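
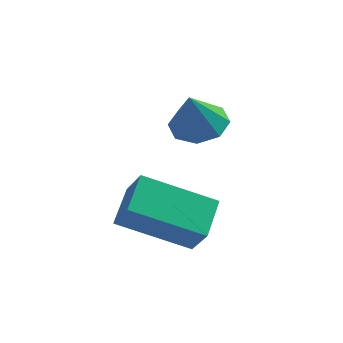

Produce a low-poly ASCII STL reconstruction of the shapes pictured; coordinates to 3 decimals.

solid 
facet normal -0.432 0.428 -0.794
outer loop
vertex -3.977 0.777 -2.83
vertex -2.304 1.042 -3.598
vertex -4.047 -0.196 -3.316
endloop
endfacet
facet normal -0.899 -0.142 0.414
outer loop
vertex -3.636 -0.602 -2.562
vertex -3.977 0.777 -2.83
vertex -4.047 -0.196 -3.316
endloop
endfacet
facet normal -0.433 0.428 -0.793
outer loop
vertex -4.047 -0.196 -3.316
vertex -2.304 1.042 -3.598
vertex -2.374 0.069 -4.085
endloop
endfacet
facet normal -0.064 -0.893 -0.446
outer loop
vertex -2.374 0.069 -4.085
vertex -3.636 -0.602 -2.562
vertex -4.047 -0.196 -3.316
endloop
endfacet
facet normal 0.063 0.893 0.446
outer loop
vertex -3.977 0.777 -2.83
vertex -1.893 0.636 -2.844
vertex -2.304 1.042 -3.598
endloop
endfacet
facet normal -0.899 -0.142 0.413
outer loop
vertex -3.566 0.371 -2.075
vertex -3.977 0.777 -2.83
vertex -3.636 -0.602 -2.562
endloop
endfacet
facet normal 0.063 0.893 0.446
outer loop
vertex -3.566 0.371 -2.075
vertex -1.893 0.636 -2.844
vertex -3.977 0.777 -2.83
endloop
endfacet
facet normal 0.899 0.142 -0.414
outer loop
vertex -2.304 1.042 -3.598
vertex -1.893 0.636 -2.844
vertex -2.374 0.069 -4.085
endloop
endfacet
facet normal -0.063 -0.893 -0.446
outer loop
vertex -1.963 -0.337 -3.33
vertex -3.636 -0.602 -2.562
vertex -2.374 0.069 -4.085
endloop
endfacet
facet normal 0.899 0.142 -0.413
outer loop
vertex -2.374 0.069 -4.085
vertex -1.893 0.636 -2.844
vertex -1.963 -0.337 -3.33
endloop
endfacet
facet normal 0.432 -0.428 0.794
outer loop
vertex -1.963 -0.337 -3.33
vertex -3.566 0.371 -2.075
vertex -3.636 -0.602 -2.562
endloop
endfacet
facet normal 0.433 -0.428 0.794
outer loop
vertex -1.893 0.636 -2.844
vertex -3.566 0.371 -2.075
vertex -1.963 -0.337 -3.33
endloop
endfacet
facet normal 0.112 0.400 -0.909
outer loop
vertex -2.142 1.948 -1.608
vertex -2.695 2.377 -1.487
vertex -1.994 2.42 -1.382
endloop
endfacet
facet normal 0.782 -0.451 0.430
outer loop
vertex -2.142 1.948 -1.608
vertex -1.994 2.42 -1.382
vertex -2.825 1.903 -0.413
endloop
endfacet
facet normal 0.112 0.402 -0.909
outer loop
vertex -1.994 2.42 -1.382
vertex -2.695 2.377 -1.487
vertex -2.256 2.866 -1.217
endloop
endfacet
facet normal 0.706 0.159 0.690
outer loop
vertex -1.994 2.42 -1.382
vertex -2.256 2.866 -1.217
vertex -2.825 1.903 -0.413
endloop
endfacet
facet normal 0.111 0.402 -0.909
outer loop
vertex -2.256 2.866 -1.217
vertex -2.695 2.377 -1.487
vertex -2.776 3.026 -1.21
endloop
endfacet
facet normal 0.184 0.563 0.805
outer loop
vertex -2.256 2.866 -1.217
vertex -2.776 3.026 -1.21
vertex -2.825 1.903 -0.413
endloop
endfacet
facet normal 0.110 0.402 -0.909
outer loop
vertex -2.776 3.026 -1.21
vertex -2.695 2.377 -1.487
vertex -3.248 2.805 -1.365
endloop
endfacet
facet normal -0.477 0.522 0.707
outer loop
vertex -2.776 3.026 -1.21
vertex -3.248 2.805 -1.365
vertex -2.825 1.903 -0.413
endloop
endfacet
facet normal 0.110 0.401 -0.909
outer loop
vertex -3.248 2.805 -1.365
vertex -2.695 2.377 -1.487
vertex -3.396 2.333 -1.591
endloop
endfacet
facet normal -0.889 0.062 0.453
outer loop
vertex -3.248 2.805 -1.365
vertex -3.396 2.333 -1.591
vertex -2.825 1.903 -0.413
endloop
endfacet
facet normal 0.110 0.401 -0.909
outer loop
vertex -3.396 2.333 -1.591
vertex -2.695 2.377 -1.487
vertex -3.133 1.887 -1.756
endloop
endfacet
facet normal -0.812 -0.550 0.193
outer loop
vertex -3.396 2.333 -1.591
vertex -3.133 1.887 -1.756
vertex -2.825 1.903 -0.413
endloop
endfacet
facet normal 0.110 0.401 -0.910
outer loop
vertex -3.133 1.887 -1.756
vertex -2.695 2.377 -1.487
vertex -2.613 1.728 -1.763
endloop
endfacet
facet normal -0.291 -0.954 0.078
outer loop
vertex -3.133 1.887 -1.756
vertex -2.613 1.728 -1.763
vertex -2.825 1.903 -0.413
endloop
endfacet
facet normal 0.112 0.401 -0.909
outer loop
vertex -2.613 1.728 -1.763
vertex -2.695 2.377 -1.487
vertex -2.142 1.948 -1.608
endloop
endfacet
facet normal 0.368 -0.913 0.176
outer loop
vertex -2.613 1.728 -1.763
vertex -2.142 1.948 -1.608
vertex -2.825 1.903 -0.413
endloop
endfacet

endsolid


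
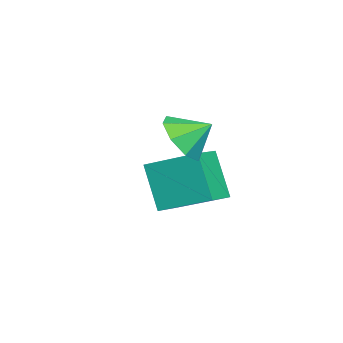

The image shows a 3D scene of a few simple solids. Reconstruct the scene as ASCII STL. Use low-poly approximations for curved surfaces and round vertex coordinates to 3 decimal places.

solid 
facet normal -0.934 0.243 -0.262
outer loop
vertex 0.002 -2.737 -3.111
vertex 0.247 -0.816 -2.2
vertex 0.666 -2.016 -4.808
endloop
endfacet
facet normal -0.115 -0.897 -0.426
outer loop
vertex 1.693 -2.284 -4.52
vertex 0.002 -2.737 -3.111
vertex 0.666 -2.016 -4.808
endloop
endfacet
facet normal -0.934 0.243 -0.262
outer loop
vertex 0.666 -2.016 -4.808
vertex 0.247 -0.816 -2.2
vertex 0.911 -0.095 -3.897
endloop
endfacet
facet normal 0.339 0.368 -0.866
outer loop
vertex 0.911 -0.095 -3.897
vertex 1.693 -2.284 -4.52
vertex 0.666 -2.016 -4.808
endloop
endfacet
facet normal -0.339 -0.368 0.866
outer loop
vertex 0.002 -2.737 -3.111
vertex 1.274 -1.084 -1.912
vertex 0.247 -0.816 -2.2
endloop
endfacet
facet normal -0.115 -0.897 -0.426
outer loop
vertex 1.029 -3.005 -2.823
vertex 0.002 -2.737 -3.111
vertex 1.693 -2.284 -4.52
endloop
endfacet
facet normal -0.339 -0.368 0.866
outer loop
vertex 1.029 -3.005 -2.823
vertex 1.274 -1.084 -1.912
vertex 0.002 -2.737 -3.111
endloop
endfacet
facet normal 0.115 0.897 0.426
outer loop
vertex 0.247 -0.816 -2.2
vertex 1.274 -1.084 -1.912
vertex 0.911 -0.095 -3.897
endloop
endfacet
facet normal 0.339 0.368 -0.866
outer loop
vertex 1.938 -0.363 -3.609
vertex 1.693 -2.284 -4.52
vertex 0.911 -0.095 -3.897
endloop
endfacet
facet normal 0.115 0.897 0.426
outer loop
vertex 0.911 -0.095 -3.897
vertex 1.274 -1.084 -1.912
vertex 1.938 -0.363 -3.609
endloop
endfacet
facet normal 0.934 -0.243 0.262
outer loop
vertex 1.938 -0.363 -3.609
vertex 1.029 -3.005 -2.823
vertex 1.693 -2.284 -4.52
endloop
endfacet
facet normal 0.934 -0.243 0.262
outer loop
vertex 1.274 -1.084 -1.912
vertex 1.029 -3.005 -2.823
vertex 1.938 -0.363 -3.609
endloop
endfacet
facet normal 0.173 -0.793 -0.584
outer loop
vertex 3.959 -1.309 0.462
vertex 3.496 -0.845 -0.306
vertex 4.446 -0.888 0.034
endloop
endfacet
facet normal 0.471 0.299 0.830
outer loop
vertex 3.959 -1.309 0.462
vertex 4.446 -0.888 0.034
vertex 3.304 0.045 0.346
endloop
endfacet
facet normal 0.172 -0.795 -0.582
outer loop
vertex 4.446 -0.888 0.034
vertex 3.496 -0.845 -0.306
vertex 4.377 -0.443 -0.594
endloop
endfacet
facet normal 0.644 0.656 0.394
outer loop
vertex 4.446 -0.888 0.034
vertex 4.377 -0.443 -0.594
vertex 3.304 0.045 0.346
endloop
endfacet
facet normal 0.171 -0.794 -0.583
outer loop
vertex 4.377 -0.443 -0.594
vertex 3.496 -0.845 -0.306
vertex 3.792 -0.232 -1.053
endloop
endfacet
facet normal 0.375 0.926 -0.052
outer loop
vertex 4.377 -0.443 -0.594
vertex 3.792 -0.232 -1.053
vertex 3.304 0.045 0.346
endloop
endfacet
facet normal 0.173 -0.794 -0.583
outer loop
vertex 3.792 -0.232 -1.053
vertex 3.496 -0.845 -0.306
vertex 3.034 -0.381 -1.075
endloop
endfacet
facet normal -0.180 0.951 -0.251
outer loop
vertex 3.792 -0.232 -1.053
vertex 3.034 -0.381 -1.075
vertex 3.304 0.045 0.346
endloop
endfacet
facet normal 0.173 -0.794 -0.583
outer loop
vertex 3.034 -0.381 -1.075
vertex 3.496 -0.845 -0.306
vertex 2.547 -0.801 -0.647
endloop
endfacet
facet normal -0.692 0.717 -0.084
outer loop
vertex 3.034 -0.381 -1.075
vertex 2.547 -0.801 -0.647
vertex 3.304 0.045 0.346
endloop
endfacet
facet normal 0.173 -0.794 -0.583
outer loop
vertex 2.547 -0.801 -0.647
vertex 3.496 -0.845 -0.306
vertex 2.616 -1.247 -0.019
endloop
endfacet
facet normal -0.864 0.361 0.351
outer loop
vertex 2.547 -0.801 -0.647
vertex 2.616 -1.247 -0.019
vertex 3.304 0.045 0.346
endloop
endfacet
facet normal 0.173 -0.794 -0.583
outer loop
vertex 2.616 -1.247 -0.019
vertex 3.496 -0.845 -0.306
vertex 3.201 -1.457 0.44
endloop
endfacet
facet normal -0.594 0.091 0.799
outer loop
vertex 2.616 -1.247 -0.019
vertex 3.201 -1.457 0.44
vertex 3.304 0.045 0.346
endloop
endfacet
facet normal 0.172 -0.794 -0.583
outer loop
vertex 3.201 -1.457 0.44
vertex 3.496 -0.845 -0.306
vertex 3.959 -1.309 0.462
endloop
endfacet
facet normal -0.042 0.065 0.997
outer loop
vertex 3.201 -1.457 0.44
vertex 3.959 -1.309 0.462
vertex 3.304 0.045 0.346
endloop
endfacet

endsolid


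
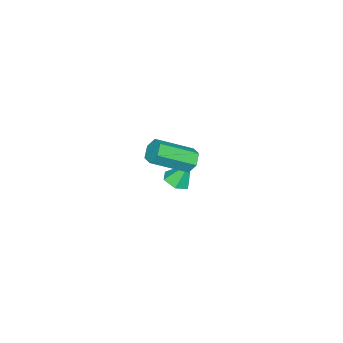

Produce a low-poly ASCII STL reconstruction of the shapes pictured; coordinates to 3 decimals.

solid 
facet normal -0.598 0.632 -0.493
outer loop
vertex 3.191 4.276 2.25
vertex 2.79 3.776 2.095
vertex 2.692 4.117 2.651
endloop
endfacet
facet normal 0.266 0.736 0.623
outer loop
vertex 3.191 4.276 2.25
vertex 2.692 4.117 2.651
vertex 4.392 3.004 3.24
endloop
endfacet
facet normal 0.267 0.737 0.621
outer loop
vertex 4.392 3.004 3.24
vertex 2.692 4.117 2.651
vertex 3.893 2.846 3.642
endloop
endfacet
facet normal 0.597 -0.633 0.493
outer loop
vertex 4.392 3.004 3.24
vertex 3.893 2.846 3.642
vertex 3.99 2.504 3.085
endloop
endfacet
facet normal -0.597 0.633 -0.493
outer loop
vertex 2.692 4.117 2.651
vertex 2.79 3.776 2.095
vertex 2.29 3.617 2.496
endloop
endfacet
facet normal -0.522 0.160 0.838
outer loop
vertex 2.692 4.117 2.651
vertex 2.29 3.617 2.496
vertex 3.893 2.846 3.642
endloop
endfacet
facet normal -0.522 0.160 0.838
outer loop
vertex 3.893 2.846 3.642
vertex 2.29 3.617 2.496
vertex 3.491 2.345 3.487
endloop
endfacet
facet normal 0.598 -0.632 0.492
outer loop
vertex 3.893 2.846 3.642
vertex 3.491 2.345 3.487
vertex 3.99 2.504 3.085
endloop
endfacet
facet normal -0.597 0.633 -0.493
outer loop
vertex 2.29 3.617 2.496
vertex 2.79 3.776 2.095
vertex 2.388 3.276 1.94
endloop
endfacet
facet normal -0.788 -0.577 0.215
outer loop
vertex 2.29 3.617 2.496
vertex 2.388 3.276 1.94
vertex 3.491 2.345 3.487
endloop
endfacet
facet normal -0.788 -0.577 0.215
outer loop
vertex 3.491 2.345 3.487
vertex 2.388 3.276 1.94
vertex 3.589 2.004 2.93
endloop
endfacet
facet normal 0.598 -0.632 0.492
outer loop
vertex 3.491 2.345 3.487
vertex 3.589 2.004 2.93
vertex 3.99 2.504 3.085
endloop
endfacet
facet normal -0.597 0.633 -0.493
outer loop
vertex 2.388 3.276 1.94
vertex 2.79 3.776 2.095
vertex 2.887 3.434 1.538
endloop
endfacet
facet normal -0.268 -0.736 -0.621
outer loop
vertex 2.388 3.276 1.94
vertex 2.887 3.434 1.538
vertex 3.589 2.004 2.93
endloop
endfacet
facet normal -0.266 -0.736 -0.622
outer loop
vertex 3.589 2.004 2.93
vertex 2.887 3.434 1.538
vertex 4.088 2.163 2.529
endloop
endfacet
facet normal 0.598 -0.632 0.493
outer loop
vertex 3.589 2.004 2.93
vertex 4.088 2.163 2.529
vertex 3.99 2.504 3.085
endloop
endfacet
facet normal -0.598 0.632 -0.492
outer loop
vertex 2.887 3.434 1.538
vertex 2.79 3.776 2.095
vertex 3.289 3.935 1.693
endloop
endfacet
facet normal 0.522 -0.160 -0.838
outer loop
vertex 2.887 3.434 1.538
vertex 3.289 3.935 1.693
vertex 4.088 2.163 2.529
endloop
endfacet
facet normal 0.522 -0.160 -0.838
outer loop
vertex 4.088 2.163 2.529
vertex 3.289 3.935 1.693
vertex 4.49 2.663 2.684
endloop
endfacet
facet normal 0.597 -0.633 0.493
outer loop
vertex 4.088 2.163 2.529
vertex 4.49 2.663 2.684
vertex 3.99 2.504 3.085
endloop
endfacet
facet normal -0.598 0.632 -0.492
outer loop
vertex 3.289 3.935 1.693
vertex 2.79 3.776 2.095
vertex 3.191 4.276 2.25
endloop
endfacet
facet normal 0.788 0.577 -0.215
outer loop
vertex 3.289 3.935 1.693
vertex 3.191 4.276 2.25
vertex 4.49 2.663 2.684
endloop
endfacet
facet normal 0.788 0.577 -0.215
outer loop
vertex 4.49 2.663 2.684
vertex 3.191 4.276 2.25
vertex 4.392 3.004 3.24
endloop
endfacet
facet normal 0.597 -0.633 0.493
outer loop
vertex 4.49 2.663 2.684
vertex 4.392 3.004 3.24
vertex 3.99 2.504 3.085
endloop
endfacet
facet normal 0.244 -0.388 -0.889
outer loop
vertex -0.836 0.236 -3.403
vertex -1.406 0.606 -3.721
vertex -0.73 0.927 -3.676
endloop
endfacet
facet normal 0.785 0.120 0.607
outer loop
vertex -0.836 0.236 -3.403
vertex -0.73 0.927 -3.676
vertex -1.774 1.194 -2.379
endloop
endfacet
facet normal 0.244 -0.389 -0.888
outer loop
vertex -0.73 0.927 -3.676
vertex -1.406 0.606 -3.721
vertex -1.3 1.296 -3.994
endloop
endfacet
facet normal 0.457 0.869 0.189
outer loop
vertex -0.73 0.927 -3.676
vertex -1.3 1.296 -3.994
vertex -1.774 1.194 -2.379
endloop
endfacet
facet normal 0.244 -0.389 -0.888
outer loop
vertex -1.3 1.296 -3.994
vertex -1.406 0.606 -3.721
vertex -1.976 0.975 -4.039
endloop
endfacet
facet normal -0.424 0.903 -0.067
outer loop
vertex -1.3 1.296 -3.994
vertex -1.976 0.975 -4.039
vertex -1.774 1.194 -2.379
endloop
endfacet
facet normal 0.243 -0.390 -0.888
outer loop
vertex -1.976 0.975 -4.039
vertex -1.406 0.606 -3.721
vertex -2.083 0.285 -3.765
endloop
endfacet
facet normal -0.977 0.189 0.094
outer loop
vertex -1.976 0.975 -4.039
vertex -2.083 0.285 -3.765
vertex -1.774 1.194 -2.379
endloop
endfacet
facet normal 0.243 -0.390 -0.888
outer loop
vertex -2.083 0.285 -3.765
vertex -1.406 0.606 -3.721
vertex -1.513 -0.084 -3.447
endloop
endfacet
facet normal -0.650 -0.561 0.513
outer loop
vertex -2.083 0.285 -3.765
vertex -1.513 -0.084 -3.447
vertex -1.774 1.194 -2.379
endloop
endfacet
facet normal 0.242 -0.390 -0.888
outer loop
vertex -1.513 -0.084 -3.447
vertex -1.406 0.606 -3.721
vertex -0.836 0.236 -3.403
endloop
endfacet
facet normal 0.232 -0.596 0.769
outer loop
vertex -1.513 -0.084 -3.447
vertex -0.836 0.236 -3.403
vertex -1.774 1.194 -2.379
endloop
endfacet

endsolid


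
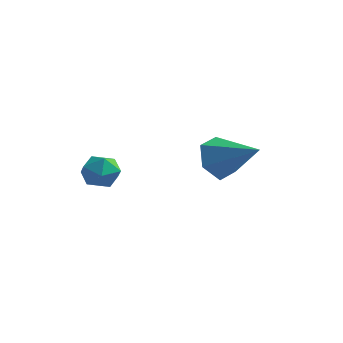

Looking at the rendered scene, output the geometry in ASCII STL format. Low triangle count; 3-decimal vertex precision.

solid 
facet normal -0.913 0.367 0.179
outer loop
vertex 0.178 -2.31 0.522
vertex -0.118 -3.029 0.487
vertex 0.13 -2.743 1.167
endloop
endfacet
facet normal -0.411 0.771 0.487
outer loop
vertex 0.178 -2.31 0.522
vertex 0.13 -2.743 1.167
vertex 0.767 -2.317 1.03
endloop
endfacet
facet normal 0.032 0.999 -0.024
outer loop
vertex 0.178 -2.31 0.522
vertex 0.767 -2.317 1.03
vertex 0.912 -2.34 0.266
endloop
endfacet
facet normal -0.196 0.737 -0.647
outer loop
vertex 0.178 -2.31 0.522
vertex 0.912 -2.34 0.266
vertex 0.365 -2.78 -0.07
endloop
endfacet
facet normal -0.780 0.346 -0.521
outer loop
vertex 0.178 -2.31 0.522
vertex 0.365 -2.78 -0.07
vertex -0.118 -3.029 0.487
endloop
endfacet
facet normal -0.039 0.358 0.933
outer loop
vertex 0.767 -2.317 1.03
vertex 0.13 -2.743 1.167
vertex 0.835 -3.04 1.31
endloop
endfacet
facet normal -0.850 -0.296 0.435
outer loop
vertex 0.13 -2.743 1.167
vertex -0.118 -3.029 0.487
vertex 0.288 -3.48 0.974
endloop
endfacet
facet normal -0.635 -0.330 -0.698
outer loop
vertex -0.118 -3.029 0.487
vertex 0.365 -2.78 -0.07
vertex 0.433 -3.503 0.21
endloop
endfacet
facet normal 0.310 0.303 -0.901
outer loop
vertex 0.365 -2.78 -0.07
vertex 0.912 -2.34 0.266
vertex 1.07 -3.077 0.073
endloop
endfacet
facet normal 0.679 0.727 0.107
outer loop
vertex 0.912 -2.34 0.266
vertex 0.767 -2.317 1.03
vertex 1.318 -2.791 0.753
endloop
endfacet
facet normal 0.196 -0.737 0.647
outer loop
vertex 1.022 -3.51 0.718
vertex 0.835 -3.04 1.31
vertex 0.288 -3.48 0.974
endloop
endfacet
facet normal -0.032 -0.999 0.024
outer loop
vertex 1.022 -3.51 0.718
vertex 0.288 -3.48 0.974
vertex 0.433 -3.503 0.21
endloop
endfacet
facet normal 0.411 -0.771 -0.487
outer loop
vertex 1.022 -3.51 0.718
vertex 0.433 -3.503 0.21
vertex 1.07 -3.077 0.073
endloop
endfacet
facet normal 0.913 -0.367 -0.179
outer loop
vertex 1.022 -3.51 0.718
vertex 1.07 -3.077 0.073
vertex 1.318 -2.791 0.753
endloop
endfacet
facet normal 0.780 -0.346 0.521
outer loop
vertex 1.022 -3.51 0.718
vertex 1.318 -2.791 0.753
vertex 0.835 -3.04 1.31
endloop
endfacet
facet normal -0.310 -0.303 0.901
outer loop
vertex 0.288 -3.48 0.974
vertex 0.835 -3.04 1.31
vertex 0.13 -2.743 1.167
endloop
endfacet
facet normal -0.679 -0.727 -0.107
outer loop
vertex 0.433 -3.503 0.21
vertex 0.288 -3.48 0.974
vertex -0.118 -3.029 0.487
endloop
endfacet
facet normal 0.039 -0.358 -0.933
outer loop
vertex 1.07 -3.077 0.073
vertex 0.433 -3.503 0.21
vertex 0.365 -2.78 -0.07
endloop
endfacet
facet normal 0.850 0.296 -0.435
outer loop
vertex 1.318 -2.791 0.753
vertex 1.07 -3.077 0.073
vertex 0.912 -2.34 0.266
endloop
endfacet
facet normal 0.635 0.330 0.698
outer loop
vertex 0.835 -3.04 1.31
vertex 1.318 -2.791 0.753
vertex 0.767 -2.317 1.03
endloop
endfacet
facet normal -0.900 0.081 -0.429
outer loop
vertex 3.143 1.709 -0.472
vertex 2.745 1.177 0.262
vertex 2.798 2.162 0.338
endloop
endfacet
facet normal 0.609 0.774 -0.173
outer loop
vertex 3.143 1.709 -0.472
vertex 2.798 2.162 0.338
vertex 4.455 1.023 1.078
endloop
endfacet
facet normal -0.900 0.081 -0.429
outer loop
vertex 2.798 2.162 0.338
vertex 2.745 1.177 0.262
vertex 2.4 1.63 1.072
endloop
endfacet
facet normal 0.214 0.732 0.647
outer loop
vertex 2.798 2.162 0.338
vertex 2.4 1.63 1.072
vertex 4.455 1.023 1.078
endloop
endfacet
facet normal -0.900 0.080 -0.428
outer loop
vertex 2.4 1.63 1.072
vertex 2.745 1.177 0.262
vertex 2.348 0.644 0.996
endloop
endfacet
facet normal -0.025 -0.076 0.997
outer loop
vertex 2.4 1.63 1.072
vertex 2.348 0.644 0.996
vertex 4.455 1.023 1.078
endloop
endfacet
facet normal -0.900 0.080 -0.429
outer loop
vertex 2.348 0.644 0.996
vertex 2.745 1.177 0.262
vertex 2.693 0.191 0.187
endloop
endfacet
facet normal 0.131 -0.840 0.526
outer loop
vertex 2.348 0.644 0.996
vertex 2.693 0.191 0.187
vertex 4.455 1.023 1.078
endloop
endfacet
facet normal -0.899 0.080 -0.430
outer loop
vertex 2.693 0.191 0.187
vertex 2.745 1.177 0.262
vertex 3.091 0.723 -0.547
endloop
endfacet
facet normal 0.526 -0.798 -0.294
outer loop
vertex 2.693 0.191 0.187
vertex 3.091 0.723 -0.547
vertex 4.455 1.023 1.078
endloop
endfacet
facet normal -0.899 0.080 -0.430
outer loop
vertex 3.091 0.723 -0.547
vertex 2.745 1.177 0.262
vertex 3.143 1.709 -0.472
endloop
endfacet
facet normal 0.765 0.009 -0.644
outer loop
vertex 3.091 0.723 -0.547
vertex 3.143 1.709 -0.472
vertex 4.455 1.023 1.078
endloop
endfacet

endsolid


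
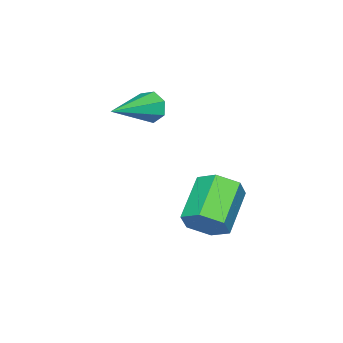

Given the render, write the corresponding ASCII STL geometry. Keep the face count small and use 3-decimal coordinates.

solid 
facet normal 0.828 0.254 -0.499
outer loop
vertex -1.898 3.849 -1.815
vertex -2.285 3.784 -2.49
vertex -2.268 4.467 -2.114
endloop
endfacet
facet normal 0.298 0.554 0.777
outer loop
vertex -1.898 3.849 -1.815
vertex -2.268 4.467 -2.114
vertex -3.289 3.421 -0.976
endloop
endfacet
facet normal 0.298 0.554 0.777
outer loop
vertex -3.289 3.421 -0.976
vertex -2.268 4.467 -2.114
vertex -3.659 4.039 -1.275
endloop
endfacet
facet normal -0.828 -0.255 0.499
outer loop
vertex -3.289 3.421 -0.976
vertex -3.659 4.039 -1.275
vertex -3.675 3.356 -1.65
endloop
endfacet
facet normal 0.828 0.255 -0.500
outer loop
vertex -2.268 4.467 -2.114
vertex -2.285 3.784 -2.49
vertex -2.655 4.402 -2.788
endloop
endfacet
facet normal -0.262 0.963 0.057
outer loop
vertex -2.268 4.467 -2.114
vertex -2.655 4.402 -2.788
vertex -3.659 4.039 -1.275
endloop
endfacet
facet normal -0.262 0.963 0.057
outer loop
vertex -3.659 4.039 -1.275
vertex -2.655 4.402 -2.788
vertex -4.046 3.974 -1.949
endloop
endfacet
facet normal -0.828 -0.255 0.500
outer loop
vertex -3.659 4.039 -1.275
vertex -4.046 3.974 -1.949
vertex -3.675 3.356 -1.65
endloop
endfacet
facet normal 0.828 0.255 -0.499
outer loop
vertex -2.655 4.402 -2.788
vertex -2.285 3.784 -2.49
vertex -2.671 3.719 -3.164
endloop
endfacet
facet normal -0.560 0.409 -0.720
outer loop
vertex -2.655 4.402 -2.788
vertex -2.671 3.719 -3.164
vertex -4.046 3.974 -1.949
endloop
endfacet
facet normal -0.560 0.409 -0.720
outer loop
vertex -4.046 3.974 -1.949
vertex -2.671 3.719 -3.164
vertex -4.062 3.291 -2.325
endloop
endfacet
facet normal -0.828 -0.255 0.499
outer loop
vertex -4.046 3.974 -1.949
vertex -4.062 3.291 -2.325
vertex -3.675 3.356 -1.65
endloop
endfacet
facet normal 0.828 0.255 -0.499
outer loop
vertex -2.671 3.719 -3.164
vertex -2.285 3.784 -2.49
vertex -2.301 3.101 -2.865
endloop
endfacet
facet normal -0.298 -0.554 -0.777
outer loop
vertex -2.671 3.719 -3.164
vertex -2.301 3.101 -2.865
vertex -4.062 3.291 -2.325
endloop
endfacet
facet normal -0.298 -0.554 -0.777
outer loop
vertex -4.062 3.291 -2.325
vertex -2.301 3.101 -2.865
vertex -3.692 2.673 -2.026
endloop
endfacet
facet normal -0.828 -0.254 0.499
outer loop
vertex -4.062 3.291 -2.325
vertex -3.692 2.673 -2.026
vertex -3.675 3.356 -1.65
endloop
endfacet
facet normal 0.828 0.255 -0.500
outer loop
vertex -2.301 3.101 -2.865
vertex -2.285 3.784 -2.49
vertex -1.914 3.166 -2.191
endloop
endfacet
facet normal 0.262 -0.963 -0.057
outer loop
vertex -2.301 3.101 -2.865
vertex -1.914 3.166 -2.191
vertex -3.692 2.673 -2.026
endloop
endfacet
facet normal 0.262 -0.963 -0.057
outer loop
vertex -3.692 2.673 -2.026
vertex -1.914 3.166 -2.191
vertex -3.305 2.738 -1.352
endloop
endfacet
facet normal -0.828 -0.255 0.500
outer loop
vertex -3.692 2.673 -2.026
vertex -3.305 2.738 -1.352
vertex -3.675 3.356 -1.65
endloop
endfacet
facet normal 0.828 0.255 -0.499
outer loop
vertex -1.914 3.166 -2.191
vertex -2.285 3.784 -2.49
vertex -1.898 3.849 -1.815
endloop
endfacet
facet normal 0.560 -0.409 0.720
outer loop
vertex -1.914 3.166 -2.191
vertex -1.898 3.849 -1.815
vertex -3.305 2.738 -1.352
endloop
endfacet
facet normal 0.560 -0.409 0.720
outer loop
vertex -3.305 2.738 -1.352
vertex -1.898 3.849 -1.815
vertex -3.289 3.421 -0.976
endloop
endfacet
facet normal -0.828 -0.255 0.499
outer loop
vertex -3.305 2.738 -1.352
vertex -3.289 3.421 -0.976
vertex -3.675 3.356 -1.65
endloop
endfacet
facet normal -0.950 0.047 -0.309
outer loop
vertex -4.292 0.35 -0.312
vertex -4.477 0.085 0.217
vertex -4.406 0.688 0.091
endloop
endfacet
facet normal 0.490 0.731 -0.475
outer loop
vertex -4.292 0.35 -0.312
vertex -4.406 0.688 0.091
vertex -2.683 -0.005 0.803
endloop
endfacet
facet normal -0.950 0.047 -0.309
outer loop
vertex -4.406 0.688 0.091
vertex -4.477 0.085 0.217
vertex -4.574 0.572 0.589
endloop
endfacet
facet normal 0.248 0.922 0.298
outer loop
vertex -4.406 0.688 0.091
vertex -4.574 0.572 0.589
vertex -2.683 -0.005 0.803
endloop
endfacet
facet normal -0.950 0.047 -0.309
outer loop
vertex -4.574 0.572 0.589
vertex -4.477 0.085 0.217
vertex -4.669 0.089 0.807
endloop
endfacet
facet normal 0.021 0.408 0.913
outer loop
vertex -4.574 0.572 0.589
vertex -4.669 0.089 0.807
vertex -2.683 -0.005 0.803
endloop
endfacet
facet normal -0.950 0.048 -0.309
outer loop
vertex -4.669 0.089 0.807
vertex -4.477 0.085 0.217
vertex -4.62 -0.397 0.581
endloop
endfacet
facet normal -0.018 -0.423 0.906
outer loop
vertex -4.669 0.089 0.807
vertex -4.62 -0.397 0.581
vertex -2.683 -0.005 0.803
endloop
endfacet
facet normal -0.950 0.048 -0.310
outer loop
vertex -4.62 -0.397 0.581
vertex -4.477 0.085 0.217
vertex -4.463 -0.52 0.081
endloop
endfacet
facet normal 0.159 -0.946 0.283
outer loop
vertex -4.62 -0.397 0.581
vertex -4.463 -0.52 0.081
vertex -2.683 -0.005 0.803
endloop
endfacet
facet normal -0.950 0.048 -0.309
outer loop
vertex -4.463 -0.52 0.081
vertex -4.477 0.085 0.217
vertex -4.317 -0.188 -0.316
endloop
endfacet
facet normal 0.419 -0.766 -0.487
outer loop
vertex -4.463 -0.52 0.081
vertex -4.317 -0.188 -0.316
vertex -2.683 -0.005 0.803
endloop
endfacet
facet normal -0.950 0.046 -0.309
outer loop
vertex -4.317 -0.188 -0.316
vertex -4.477 0.085 0.217
vertex -4.292 0.35 -0.312
endloop
endfacet
facet normal 0.566 -0.020 -0.824
outer loop
vertex -4.317 -0.188 -0.316
vertex -4.292 0.35 -0.312
vertex -2.683 -0.005 0.803
endloop
endfacet

endsolid


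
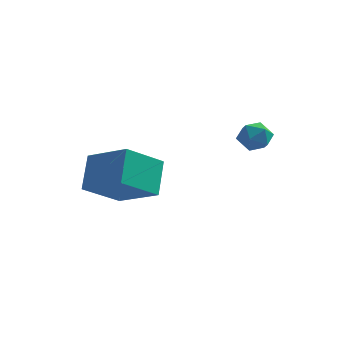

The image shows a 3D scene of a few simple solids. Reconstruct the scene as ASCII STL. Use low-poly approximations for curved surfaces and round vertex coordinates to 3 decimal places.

solid 
facet normal -0.528 -0.651 0.546
outer loop
vertex 0.16 -4.778 0.702
vertex -0.001 -3.597 1.955
vertex -1.655 -4.065 -0.204
endloop
endfacet
facet normal 0.093 -0.683 -0.725
outer loop
vertex -0.599 -2.763 -1.295
vertex 0.16 -4.778 0.702
vertex -1.655 -4.065 -0.204
endloop
endfacet
facet normal -0.528 -0.650 0.546
outer loop
vertex -1.655 -4.065 -0.204
vertex -0.001 -3.597 1.955
vertex -1.816 -2.883 1.049
endloop
endfacet
facet normal -0.844 0.332 -0.421
outer loop
vertex -1.816 -2.883 1.049
vertex -0.599 -2.763 -1.295
vertex -1.655 -4.065 -0.204
endloop
endfacet
facet normal 0.844 -0.332 0.421
outer loop
vertex 0.16 -4.778 0.702
vertex 1.055 -2.295 0.864
vertex -0.001 -3.597 1.955
endloop
endfacet
facet normal 0.093 -0.683 -0.724
outer loop
vertex 1.216 -3.477 -0.389
vertex 0.16 -4.778 0.702
vertex -0.599 -2.763 -1.295
endloop
endfacet
facet normal 0.844 -0.332 0.421
outer loop
vertex 1.216 -3.477 -0.389
vertex 1.055 -2.295 0.864
vertex 0.16 -4.778 0.702
endloop
endfacet
facet normal -0.093 0.683 0.725
outer loop
vertex -0.001 -3.597 1.955
vertex 1.055 -2.295 0.864
vertex -1.816 -2.883 1.049
endloop
endfacet
facet normal -0.844 0.332 -0.421
outer loop
vertex -0.76 -1.582 -0.042
vertex -0.599 -2.763 -1.295
vertex -1.816 -2.883 1.049
endloop
endfacet
facet normal -0.093 0.683 0.724
outer loop
vertex -1.816 -2.883 1.049
vertex 1.055 -2.295 0.864
vertex -0.76 -1.582 -0.042
endloop
endfacet
facet normal 0.528 0.651 -0.545
outer loop
vertex -0.76 -1.582 -0.042
vertex 1.216 -3.477 -0.389
vertex -0.599 -2.763 -1.295
endloop
endfacet
facet normal 0.528 0.651 -0.546
outer loop
vertex 1.055 -2.295 0.864
vertex 1.216 -3.477 -0.389
vertex -0.76 -1.582 -0.042
endloop
endfacet
facet normal -0.464 0.365 0.807
outer loop
vertex 3.372 0.71 1.718
vertex 3.653 0.102 2.154
vertex 4.075 0.778 2.091
endloop
endfacet
facet normal -0.278 0.890 0.361
outer loop
vertex 3.372 0.71 1.718
vertex 4.075 0.778 2.091
vertex 3.99 1.054 1.346
endloop
endfacet
facet normal -0.587 0.764 -0.269
outer loop
vertex 3.372 0.71 1.718
vertex 3.99 1.054 1.346
vertex 3.515 0.549 0.948
endloop
endfacet
facet normal -0.964 0.160 -0.213
outer loop
vertex 3.372 0.71 1.718
vertex 3.515 0.549 0.948
vertex 3.307 -0.039 1.448
endloop
endfacet
facet normal -0.888 -0.086 0.452
outer loop
vertex 3.372 0.71 1.718
vertex 3.307 -0.039 1.448
vertex 3.653 0.102 2.154
endloop
endfacet
facet normal 0.429 0.862 0.270
outer loop
vertex 3.99 1.054 1.346
vertex 4.075 0.778 2.091
vertex 4.653 0.659 1.552
endloop
endfacet
facet normal 0.128 0.012 0.992
outer loop
vertex 4.075 0.778 2.091
vertex 3.653 0.102 2.154
vertex 4.445 0.071 2.052
endloop
endfacet
facet normal -0.557 -0.718 0.417
outer loop
vertex 3.653 0.102 2.154
vertex 3.307 -0.039 1.448
vertex 3.97 -0.434 1.654
endloop
endfacet
facet normal -0.681 -0.320 -0.659
outer loop
vertex 3.307 -0.039 1.448
vertex 3.515 0.549 0.948
vertex 3.885 -0.158 0.909
endloop
endfacet
facet normal -0.071 0.658 -0.750
outer loop
vertex 3.515 0.549 0.948
vertex 3.99 1.054 1.346
vertex 4.307 0.518 0.846
endloop
endfacet
facet normal 0.964 -0.160 0.213
outer loop
vertex 4.588 -0.09 1.282
vertex 4.653 0.659 1.552
vertex 4.445 0.071 2.052
endloop
endfacet
facet normal 0.587 -0.764 0.269
outer loop
vertex 4.588 -0.09 1.282
vertex 4.445 0.071 2.052
vertex 3.97 -0.434 1.654
endloop
endfacet
facet normal 0.278 -0.890 -0.361
outer loop
vertex 4.588 -0.09 1.282
vertex 3.97 -0.434 1.654
vertex 3.885 -0.158 0.909
endloop
endfacet
facet normal 0.464 -0.365 -0.807
outer loop
vertex 4.588 -0.09 1.282
vertex 3.885 -0.158 0.909
vertex 4.307 0.518 0.846
endloop
endfacet
facet normal 0.888 0.086 -0.452
outer loop
vertex 4.588 -0.09 1.282
vertex 4.307 0.518 0.846
vertex 4.653 0.659 1.552
endloop
endfacet
facet normal 0.681 0.320 0.659
outer loop
vertex 4.445 0.071 2.052
vertex 4.653 0.659 1.552
vertex 4.075 0.778 2.091
endloop
endfacet
facet normal 0.071 -0.658 0.750
outer loop
vertex 3.97 -0.434 1.654
vertex 4.445 0.071 2.052
vertex 3.653 0.102 2.154
endloop
endfacet
facet normal -0.429 -0.862 -0.270
outer loop
vertex 3.885 -0.158 0.909
vertex 3.97 -0.434 1.654
vertex 3.307 -0.039 1.448
endloop
endfacet
facet normal -0.128 -0.012 -0.992
outer loop
vertex 4.307 0.518 0.846
vertex 3.885 -0.158 0.909
vertex 3.515 0.549 0.948
endloop
endfacet
facet normal 0.557 0.718 -0.417
outer loop
vertex 4.653 0.659 1.552
vertex 4.307 0.518 0.846
vertex 3.99 1.054 1.346
endloop
endfacet

endsolid


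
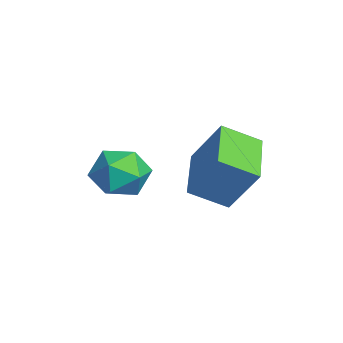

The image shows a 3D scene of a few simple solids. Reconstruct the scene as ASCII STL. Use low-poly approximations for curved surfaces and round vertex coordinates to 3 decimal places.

solid 
facet normal -0.356 0.780 0.514
outer loop
vertex -1.299 0.879 2.446
vertex -2.088 0.293 2.788
vertex -1.201 0.34 3.331
endloop
endfacet
facet normal 0.355 0.815 0.457
outer loop
vertex -1.299 0.879 2.446
vertex -1.201 0.34 3.331
vertex -0.412 0.376 2.654
endloop
endfacet
facet normal 0.521 0.820 -0.236
outer loop
vertex -1.299 0.879 2.446
vertex -0.412 0.376 2.654
vertex -0.811 0.352 1.692
endloop
endfacet
facet normal -0.088 0.789 -0.608
outer loop
vertex -1.299 0.879 2.446
vertex -0.811 0.352 1.692
vertex -1.847 0.301 1.776
endloop
endfacet
facet normal -0.629 0.764 -0.144
outer loop
vertex -1.299 0.879 2.446
vertex -1.847 0.301 1.776
vertex -2.088 0.293 2.788
endloop
endfacet
facet normal 0.629 0.221 0.745
outer loop
vertex -0.412 0.376 2.654
vertex -1.201 0.34 3.331
vertex -0.653 -0.521 3.124
endloop
endfacet
facet normal -0.521 0.166 0.837
outer loop
vertex -1.201 0.34 3.331
vertex -2.088 0.293 2.788
vertex -1.689 -0.572 3.208
endloop
endfacet
facet normal -0.964 0.139 -0.228
outer loop
vertex -2.088 0.293 2.788
vertex -1.847 0.301 1.776
vertex -2.088 -0.596 2.246
endloop
endfacet
facet normal -0.088 0.179 -0.980
outer loop
vertex -1.847 0.301 1.776
vertex -0.811 0.352 1.692
vertex -1.299 -0.56 1.569
endloop
endfacet
facet normal 0.897 0.230 -0.378
outer loop
vertex -0.811 0.352 1.692
vertex -0.412 0.376 2.654
vertex -0.412 -0.513 2.112
endloop
endfacet
facet normal 0.088 -0.789 0.608
outer loop
vertex -1.201 -1.099 2.454
vertex -0.653 -0.521 3.124
vertex -1.689 -0.572 3.208
endloop
endfacet
facet normal -0.521 -0.820 0.236
outer loop
vertex -1.201 -1.099 2.454
vertex -1.689 -0.572 3.208
vertex -2.088 -0.596 2.246
endloop
endfacet
facet normal -0.355 -0.815 -0.457
outer loop
vertex -1.201 -1.099 2.454
vertex -2.088 -0.596 2.246
vertex -1.299 -0.56 1.569
endloop
endfacet
facet normal 0.356 -0.780 -0.514
outer loop
vertex -1.201 -1.099 2.454
vertex -1.299 -0.56 1.569
vertex -0.412 -0.513 2.112
endloop
endfacet
facet normal 0.629 -0.764 0.144
outer loop
vertex -1.201 -1.099 2.454
vertex -0.412 -0.513 2.112
vertex -0.653 -0.521 3.124
endloop
endfacet
facet normal 0.088 -0.179 0.980
outer loop
vertex -1.689 -0.572 3.208
vertex -0.653 -0.521 3.124
vertex -1.201 0.34 3.331
endloop
endfacet
facet normal -0.897 -0.230 0.378
outer loop
vertex -2.088 -0.596 2.246
vertex -1.689 -0.572 3.208
vertex -2.088 0.293 2.788
endloop
endfacet
facet normal -0.629 -0.221 -0.745
outer loop
vertex -1.299 -0.56 1.569
vertex -2.088 -0.596 2.246
vertex -1.847 0.301 1.776
endloop
endfacet
facet normal 0.521 -0.166 -0.837
outer loop
vertex -0.412 -0.513 2.112
vertex -1.299 -0.56 1.569
vertex -0.811 0.352 1.692
endloop
endfacet
facet normal 0.964 -0.139 0.228
outer loop
vertex -0.653 -0.521 3.124
vertex -0.412 -0.513 2.112
vertex -0.412 0.376 2.654
endloop
endfacet
facet normal -0.946 0.220 0.237
outer loop
vertex 0.651 2.608 5.193
vertex 0.762 3.802 4.529
vertex 0.093 1.826 3.694
endloop
endfacet
facet normal -0.081 -0.871 0.484
outer loop
vertex 1.938 1.398 3.231
vertex 0.651 2.608 5.193
vertex 0.093 1.826 3.694
endloop
endfacet
facet normal -0.946 0.220 0.238
outer loop
vertex 0.093 1.826 3.694
vertex 0.762 3.802 4.529
vertex 0.204 3.02 3.031
endloop
endfacet
facet normal -0.313 -0.439 -0.842
outer loop
vertex 0.204 3.02 3.031
vertex 1.938 1.398 3.231
vertex 0.093 1.826 3.694
endloop
endfacet
facet normal 0.313 0.439 0.842
outer loop
vertex 0.651 2.608 5.193
vertex 2.607 3.374 4.066
vertex 0.762 3.802 4.529
endloop
endfacet
facet normal -0.080 -0.871 0.485
outer loop
vertex 2.496 2.18 4.729
vertex 0.651 2.608 5.193
vertex 1.938 1.398 3.231
endloop
endfacet
facet normal 0.314 0.439 0.842
outer loop
vertex 2.496 2.18 4.729
vertex 2.607 3.374 4.066
vertex 0.651 2.608 5.193
endloop
endfacet
facet normal 0.080 0.871 -0.485
outer loop
vertex 0.762 3.802 4.529
vertex 2.607 3.374 4.066
vertex 0.204 3.02 3.031
endloop
endfacet
facet normal -0.314 -0.439 -0.842
outer loop
vertex 2.049 2.592 2.567
vertex 1.938 1.398 3.231
vertex 0.204 3.02 3.031
endloop
endfacet
facet normal 0.080 0.871 -0.484
outer loop
vertex 0.204 3.02 3.031
vertex 2.607 3.374 4.066
vertex 2.049 2.592 2.567
endloop
endfacet
facet normal 0.946 -0.220 -0.238
outer loop
vertex 2.049 2.592 2.567
vertex 2.496 2.18 4.729
vertex 1.938 1.398 3.231
endloop
endfacet
facet normal 0.946 -0.220 -0.238
outer loop
vertex 2.607 3.374 4.066
vertex 2.496 2.18 4.729
vertex 2.049 2.592 2.567
endloop
endfacet

endsolid


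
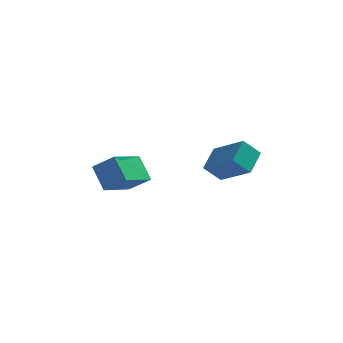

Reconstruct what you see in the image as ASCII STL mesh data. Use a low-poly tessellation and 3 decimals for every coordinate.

solid 
facet normal -0.764 0.444 -0.467
outer loop
vertex 0.219 -2.227 0.223
vertex 0.456 -0.979 1.022
vertex 0.969 -1.827 -0.624
endloop
endfacet
facet normal -0.158 -0.832 -0.532
outer loop
vertex 2.544 -2.741 0.338
vertex 0.219 -2.227 0.223
vertex 0.969 -1.827 -0.624
endloop
endfacet
facet normal -0.765 0.444 -0.467
outer loop
vertex 0.969 -1.827 -0.624
vertex 0.456 -0.979 1.022
vertex 1.206 -0.579 0.174
endloop
endfacet
facet normal 0.625 0.333 -0.706
outer loop
vertex 1.206 -0.579 0.174
vertex 2.544 -2.741 0.338
vertex 0.969 -1.827 -0.624
endloop
endfacet
facet normal -0.625 -0.333 0.706
outer loop
vertex 0.219 -2.227 0.223
vertex 2.031 -1.893 1.984
vertex 0.456 -0.979 1.022
endloop
endfacet
facet normal -0.158 -0.832 -0.532
outer loop
vertex 1.794 -3.141 1.186
vertex 0.219 -2.227 0.223
vertex 2.544 -2.741 0.338
endloop
endfacet
facet normal -0.625 -0.333 0.706
outer loop
vertex 1.794 -3.141 1.186
vertex 2.031 -1.893 1.984
vertex 0.219 -2.227 0.223
endloop
endfacet
facet normal 0.158 0.832 0.532
outer loop
vertex 0.456 -0.979 1.022
vertex 2.031 -1.893 1.984
vertex 1.206 -0.579 0.174
endloop
endfacet
facet normal 0.625 0.333 -0.706
outer loop
vertex 2.781 -1.493 1.137
vertex 2.544 -2.741 0.338
vertex 1.206 -0.579 0.174
endloop
endfacet
facet normal 0.157 0.832 0.532
outer loop
vertex 1.206 -0.579 0.174
vertex 2.031 -1.893 1.984
vertex 2.781 -1.493 1.137
endloop
endfacet
facet normal 0.765 -0.444 0.467
outer loop
vertex 2.781 -1.493 1.137
vertex 1.794 -3.141 1.186
vertex 2.544 -2.741 0.338
endloop
endfacet
facet normal 0.765 -0.444 0.467
outer loop
vertex 2.031 -1.893 1.984
vertex 1.794 -3.141 1.186
vertex 2.781 -1.493 1.137
endloop
endfacet
facet normal -0.474 0.439 0.764
outer loop
vertex -3.905 -2.7 0.772
vertex -3.164 -0.899 0.197
vertex -5.035 -2.496 -0.046
endloop
endfacet
facet normal -0.365 -0.887 0.283
outer loop
vertex -4.296 -3.181 -1.237
vertex -3.905 -2.7 0.772
vertex -5.035 -2.496 -0.046
endloop
endfacet
facet normal -0.474 0.439 0.763
outer loop
vertex -5.035 -2.496 -0.046
vertex -3.164 -0.899 0.197
vertex -4.294 -0.696 -0.621
endloop
endfacet
facet normal -0.801 0.145 -0.580
outer loop
vertex -4.294 -0.696 -0.621
vertex -4.296 -3.181 -1.237
vertex -5.035 -2.496 -0.046
endloop
endfacet
facet normal 0.801 -0.144 0.580
outer loop
vertex -3.905 -2.7 0.772
vertex -2.425 -1.584 -0.994
vertex -3.164 -0.899 0.197
endloop
endfacet
facet normal -0.364 -0.887 0.283
outer loop
vertex -3.166 -3.384 -0.419
vertex -3.905 -2.7 0.772
vertex -4.296 -3.181 -1.237
endloop
endfacet
facet normal 0.801 -0.145 0.580
outer loop
vertex -3.166 -3.384 -0.419
vertex -2.425 -1.584 -0.994
vertex -3.905 -2.7 0.772
endloop
endfacet
facet normal 0.365 0.887 -0.284
outer loop
vertex -3.164 -0.899 0.197
vertex -2.425 -1.584 -0.994
vertex -4.294 -0.696 -0.621
endloop
endfacet
facet normal -0.801 0.144 -0.580
outer loop
vertex -3.555 -1.38 -1.812
vertex -4.296 -3.181 -1.237
vertex -4.294 -0.696 -0.621
endloop
endfacet
facet normal 0.365 0.887 -0.283
outer loop
vertex -4.294 -0.696 -0.621
vertex -2.425 -1.584 -0.994
vertex -3.555 -1.38 -1.812
endloop
endfacet
facet normal 0.474 -0.439 -0.764
outer loop
vertex -3.555 -1.38 -1.812
vertex -3.166 -3.384 -0.419
vertex -4.296 -3.181 -1.237
endloop
endfacet
facet normal 0.474 -0.439 -0.764
outer loop
vertex -2.425 -1.584 -0.994
vertex -3.166 -3.384 -0.419
vertex -3.555 -1.38 -1.812
endloop
endfacet

endsolid


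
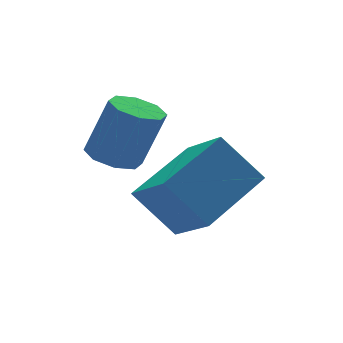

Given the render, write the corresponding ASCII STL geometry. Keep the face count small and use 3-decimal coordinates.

solid 
facet normal -0.885 -0.303 -0.352
outer loop
vertex 1.578 0.922 3.106
vertex 1.492 2.119 2.292
vertex 2.237 0.242 2.035
endloop
endfacet
facet normal 0.060 -0.826 0.561
outer loop
vertex 3.928 0.821 2.708
vertex 1.578 0.922 3.106
vertex 2.237 0.242 2.035
endloop
endfacet
facet normal -0.885 -0.303 -0.352
outer loop
vertex 2.237 0.242 2.035
vertex 1.492 2.119 2.292
vertex 2.151 1.439 1.221
endloop
endfacet
facet normal 0.461 -0.476 -0.749
outer loop
vertex 2.151 1.439 1.221
vertex 3.928 0.821 2.708
vertex 2.237 0.242 2.035
endloop
endfacet
facet normal -0.461 0.476 0.749
outer loop
vertex 1.578 0.922 3.106
vertex 3.183 2.698 2.965
vertex 1.492 2.119 2.292
endloop
endfacet
facet normal 0.060 -0.826 0.561
outer loop
vertex 3.269 1.501 3.779
vertex 1.578 0.922 3.106
vertex 3.928 0.821 2.708
endloop
endfacet
facet normal -0.461 0.476 0.749
outer loop
vertex 3.269 1.501 3.779
vertex 3.183 2.698 2.965
vertex 1.578 0.922 3.106
endloop
endfacet
facet normal -0.060 0.826 -0.561
outer loop
vertex 1.492 2.119 2.292
vertex 3.183 2.698 2.965
vertex 2.151 1.439 1.221
endloop
endfacet
facet normal 0.461 -0.476 -0.749
outer loop
vertex 3.842 2.018 1.894
vertex 3.928 0.821 2.708
vertex 2.151 1.439 1.221
endloop
endfacet
facet normal -0.060 0.826 -0.561
outer loop
vertex 2.151 1.439 1.221
vertex 3.183 2.698 2.965
vertex 3.842 2.018 1.894
endloop
endfacet
facet normal 0.885 0.303 0.352
outer loop
vertex 3.842 2.018 1.894
vertex 3.269 1.501 3.779
vertex 3.928 0.821 2.708
endloop
endfacet
facet normal 0.885 0.303 0.352
outer loop
vertex 3.183 2.698 2.965
vertex 3.269 1.501 3.779
vertex 3.842 2.018 1.894
endloop
endfacet
facet normal -0.314 0.149 -0.938
outer loop
vertex 2.042 2.63 2.816
vertex 1.492 2.893 3.042
vertex 2.079 3.122 2.882
endloop
endfacet
facet normal 0.946 -0.028 -0.323
outer loop
vertex 2.042 2.63 2.816
vertex 2.079 3.122 2.882
vertex 2.518 2.405 4.231
endloop
endfacet
facet normal 0.946 -0.026 -0.322
outer loop
vertex 2.518 2.405 4.231
vertex 2.079 3.122 2.882
vertex 2.554 2.897 4.297
endloop
endfacet
facet normal 0.316 -0.149 0.937
outer loop
vertex 2.518 2.405 4.231
vertex 2.554 2.897 4.297
vertex 1.968 2.667 4.458
endloop
endfacet
facet normal -0.314 0.150 -0.937
outer loop
vertex 2.079 3.122 2.882
vertex 1.492 2.893 3.042
vertex 1.772 3.479 3.042
endloop
endfacet
facet normal 0.721 0.680 -0.134
outer loop
vertex 2.079 3.122 2.882
vertex 1.772 3.479 3.042
vertex 2.554 2.897 4.297
endloop
endfacet
facet normal 0.721 0.680 -0.134
outer loop
vertex 2.554 2.897 4.297
vertex 1.772 3.479 3.042
vertex 2.247 3.254 4.457
endloop
endfacet
facet normal 0.316 -0.148 0.937
outer loop
vertex 2.554 2.897 4.297
vertex 2.247 3.254 4.457
vertex 1.968 2.667 4.458
endloop
endfacet
facet normal -0.314 0.150 -0.937
outer loop
vertex 1.772 3.479 3.042
vertex 1.492 2.893 3.042
vertex 1.301 3.493 3.202
endloop
endfacet
facet normal 0.074 0.988 0.132
outer loop
vertex 1.772 3.479 3.042
vertex 1.301 3.493 3.202
vertex 2.247 3.254 4.457
endloop
endfacet
facet normal 0.074 0.988 0.132
outer loop
vertex 2.247 3.254 4.457
vertex 1.301 3.493 3.202
vertex 1.777 3.268 4.617
endloop
endfacet
facet normal 0.315 -0.148 0.938
outer loop
vertex 2.247 3.254 4.457
vertex 1.777 3.268 4.617
vertex 1.968 2.667 4.458
endloop
endfacet
facet normal -0.316 0.149 -0.937
outer loop
vertex 1.301 3.493 3.202
vertex 1.492 2.893 3.042
vertex 0.942 3.155 3.269
endloop
endfacet
facet normal -0.617 0.719 0.322
outer loop
vertex 1.301 3.493 3.202
vertex 0.942 3.155 3.269
vertex 1.777 3.268 4.617
endloop
endfacet
facet normal -0.617 0.719 0.322
outer loop
vertex 1.777 3.268 4.617
vertex 0.942 3.155 3.269
vertex 1.418 2.93 4.684
endloop
endfacet
facet normal 0.314 -0.148 0.938
outer loop
vertex 1.777 3.268 4.617
vertex 1.418 2.93 4.684
vertex 1.968 2.667 4.458
endloop
endfacet
facet normal -0.316 0.149 -0.937
outer loop
vertex 0.942 3.155 3.269
vertex 1.492 2.893 3.042
vertex 0.906 2.663 3.203
endloop
endfacet
facet normal -0.946 0.026 0.322
outer loop
vertex 0.942 3.155 3.269
vertex 0.906 2.663 3.203
vertex 1.418 2.93 4.684
endloop
endfacet
facet normal -0.946 0.028 0.322
outer loop
vertex 1.418 2.93 4.684
vertex 0.906 2.663 3.203
vertex 1.381 2.438 4.618
endloop
endfacet
facet normal 0.314 -0.149 0.938
outer loop
vertex 1.418 2.93 4.684
vertex 1.381 2.438 4.618
vertex 1.968 2.667 4.458
endloop
endfacet
facet normal -0.316 0.148 -0.937
outer loop
vertex 0.906 2.663 3.203
vertex 1.492 2.893 3.042
vertex 1.213 2.306 3.043
endloop
endfacet
facet normal -0.721 -0.680 0.134
outer loop
vertex 0.906 2.663 3.203
vertex 1.213 2.306 3.043
vertex 1.381 2.438 4.618
endloop
endfacet
facet normal -0.721 -0.680 0.134
outer loop
vertex 1.381 2.438 4.618
vertex 1.213 2.306 3.043
vertex 1.688 2.081 4.458
endloop
endfacet
facet normal 0.314 -0.150 0.937
outer loop
vertex 1.381 2.438 4.618
vertex 1.688 2.081 4.458
vertex 1.968 2.667 4.458
endloop
endfacet
facet normal -0.315 0.148 -0.938
outer loop
vertex 1.213 2.306 3.043
vertex 1.492 2.893 3.042
vertex 1.683 2.292 2.883
endloop
endfacet
facet normal -0.074 -0.988 -0.132
outer loop
vertex 1.213 2.306 3.043
vertex 1.683 2.292 2.883
vertex 1.688 2.081 4.458
endloop
endfacet
facet normal -0.074 -0.988 -0.132
outer loop
vertex 1.688 2.081 4.458
vertex 1.683 2.292 2.883
vertex 2.159 2.067 4.298
endloop
endfacet
facet normal 0.314 -0.150 0.937
outer loop
vertex 1.688 2.081 4.458
vertex 2.159 2.067 4.298
vertex 1.968 2.667 4.458
endloop
endfacet
facet normal -0.314 0.148 -0.938
outer loop
vertex 1.683 2.292 2.883
vertex 1.492 2.893 3.042
vertex 2.042 2.63 2.816
endloop
endfacet
facet normal 0.617 -0.719 -0.322
outer loop
vertex 1.683 2.292 2.883
vertex 2.042 2.63 2.816
vertex 2.159 2.067 4.298
endloop
endfacet
facet normal 0.617 -0.719 -0.322
outer loop
vertex 2.159 2.067 4.298
vertex 2.042 2.63 2.816
vertex 2.518 2.405 4.231
endloop
endfacet
facet normal 0.316 -0.149 0.937
outer loop
vertex 2.159 2.067 4.298
vertex 2.518 2.405 4.231
vertex 1.968 2.667 4.458
endloop
endfacet

endsolid


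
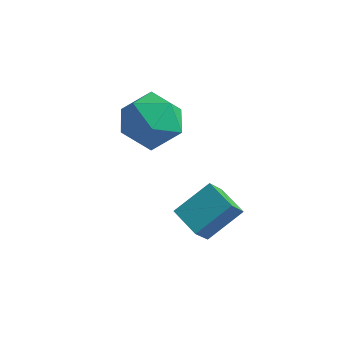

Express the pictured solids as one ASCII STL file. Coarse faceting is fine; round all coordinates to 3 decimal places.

solid 
facet normal -0.888 0.392 0.242
outer loop
vertex -1.535 -0.717 -0.706
vertex -0.808 0.376 0.192
vertex -1.469 0.011 -1.645
endloop
endfacet
facet normal -0.457 -0.687 -0.565
outer loop
vertex -0.412 -0.456 -1.932
vertex -1.535 -0.717 -0.706
vertex -1.469 0.011 -1.645
endloop
endfacet
facet normal -0.888 0.392 0.242
outer loop
vertex -1.469 0.011 -1.645
vertex -0.808 0.376 0.192
vertex -0.742 1.104 -0.747
endloop
endfacet
facet normal 0.056 0.611 -0.789
outer loop
vertex -0.742 1.104 -0.747
vertex -0.412 -0.456 -1.932
vertex -1.469 0.011 -1.645
endloop
endfacet
facet normal -0.056 -0.611 0.789
outer loop
vertex -1.535 -0.717 -0.706
vertex 0.249 -0.091 -0.095
vertex -0.808 0.376 0.192
endloop
endfacet
facet normal -0.457 -0.687 -0.565
outer loop
vertex -0.478 -1.184 -0.993
vertex -1.535 -0.717 -0.706
vertex -0.412 -0.456 -1.932
endloop
endfacet
facet normal -0.056 -0.611 0.789
outer loop
vertex -0.478 -1.184 -0.993
vertex 0.249 -0.091 -0.095
vertex -1.535 -0.717 -0.706
endloop
endfacet
facet normal 0.457 0.687 0.565
outer loop
vertex -0.808 0.376 0.192
vertex 0.249 -0.091 -0.095
vertex -0.742 1.104 -0.747
endloop
endfacet
facet normal 0.056 0.611 -0.789
outer loop
vertex 0.315 0.637 -1.034
vertex -0.412 -0.456 -1.932
vertex -0.742 1.104 -0.747
endloop
endfacet
facet normal 0.457 0.687 0.565
outer loop
vertex -0.742 1.104 -0.747
vertex 0.249 -0.091 -0.095
vertex 0.315 0.637 -1.034
endloop
endfacet
facet normal 0.888 -0.392 -0.242
outer loop
vertex 0.315 0.637 -1.034
vertex -0.478 -1.184 -0.993
vertex -0.412 -0.456 -1.932
endloop
endfacet
facet normal 0.888 -0.392 -0.242
outer loop
vertex 0.249 -0.091 -0.095
vertex -0.478 -1.184 -0.993
vertex 0.315 0.637 -1.034
endloop
endfacet
facet normal -0.783 -0.492 0.380
outer loop
vertex -4.107 0.398 2.587
vertex -3.502 -0.644 2.485
vertex -3.418 0.007 3.5
endloop
endfacet
facet normal -0.750 0.172 0.639
outer loop
vertex -4.107 0.398 2.587
vertex -3.418 0.007 3.5
vertex -3.41 1.177 3.195
endloop
endfacet
facet normal -0.776 0.625 0.088
outer loop
vertex -4.107 0.398 2.587
vertex -3.41 1.177 3.195
vertex -3.489 1.249 1.99
endloop
endfacet
facet normal -0.825 0.241 -0.511
outer loop
vertex -4.107 0.398 2.587
vertex -3.489 1.249 1.99
vertex -3.546 0.124 1.551
endloop
endfacet
facet normal -0.830 -0.449 -0.331
outer loop
vertex -4.107 0.398 2.587
vertex -3.546 0.124 1.551
vertex -3.502 -0.644 2.485
endloop
endfacet
facet normal -0.118 0.251 0.961
outer loop
vertex -3.41 1.177 3.195
vertex -3.418 0.007 3.5
vertex -2.374 0.616 3.469
endloop
endfacet
facet normal -0.172 -0.823 0.542
outer loop
vertex -3.418 0.007 3.5
vertex -3.502 -0.644 2.485
vertex -2.431 -0.509 3.03
endloop
endfacet
facet normal -0.247 -0.754 -0.608
outer loop
vertex -3.502 -0.644 2.485
vertex -3.546 0.124 1.551
vertex -2.51 -0.437 1.825
endloop
endfacet
facet normal -0.239 0.363 -0.900
outer loop
vertex -3.546 0.124 1.551
vertex -3.489 1.249 1.99
vertex -2.502 0.733 1.52
endloop
endfacet
facet normal -0.159 0.985 0.069
outer loop
vertex -3.489 1.249 1.99
vertex -3.41 1.177 3.195
vertex -2.418 1.384 2.535
endloop
endfacet
facet normal 0.825 -0.241 0.511
outer loop
vertex -1.813 0.342 2.433
vertex -2.374 0.616 3.469
vertex -2.431 -0.509 3.03
endloop
endfacet
facet normal 0.776 -0.625 -0.088
outer loop
vertex -1.813 0.342 2.433
vertex -2.431 -0.509 3.03
vertex -2.51 -0.437 1.825
endloop
endfacet
facet normal 0.750 -0.172 -0.639
outer loop
vertex -1.813 0.342 2.433
vertex -2.51 -0.437 1.825
vertex -2.502 0.733 1.52
endloop
endfacet
facet normal 0.783 0.492 -0.380
outer loop
vertex -1.813 0.342 2.433
vertex -2.502 0.733 1.52
vertex -2.418 1.384 2.535
endloop
endfacet
facet normal 0.830 0.449 0.331
outer loop
vertex -1.813 0.342 2.433
vertex -2.418 1.384 2.535
vertex -2.374 0.616 3.469
endloop
endfacet
facet normal 0.239 -0.363 0.900
outer loop
vertex -2.431 -0.509 3.03
vertex -2.374 0.616 3.469
vertex -3.418 0.007 3.5
endloop
endfacet
facet normal 0.159 -0.985 -0.069
outer loop
vertex -2.51 -0.437 1.825
vertex -2.431 -0.509 3.03
vertex -3.502 -0.644 2.485
endloop
endfacet
facet normal 0.118 -0.251 -0.961
outer loop
vertex -2.502 0.733 1.52
vertex -2.51 -0.437 1.825
vertex -3.546 0.124 1.551
endloop
endfacet
facet normal 0.172 0.823 -0.542
outer loop
vertex -2.418 1.384 2.535
vertex -2.502 0.733 1.52
vertex -3.489 1.249 1.99
endloop
endfacet
facet normal 0.247 0.754 0.608
outer loop
vertex -2.374 0.616 3.469
vertex -2.418 1.384 2.535
vertex -3.41 1.177 3.195
endloop
endfacet

endsolid


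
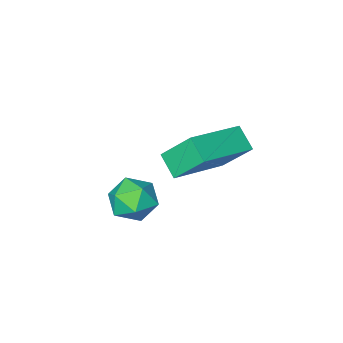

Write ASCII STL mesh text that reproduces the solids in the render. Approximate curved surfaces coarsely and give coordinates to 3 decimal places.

solid 
facet normal 0.448 0.576 0.684
outer loop
vertex 2.047 2.705 -0.633
vertex 1.582 2.329 -0.012
vertex 2.347 2.001 -0.237
endloop
endfacet
facet normal 0.883 0.451 0.132
outer loop
vertex 2.047 2.705 -0.633
vertex 2.347 2.001 -0.237
vertex 2.432 2.085 -1.091
endloop
endfacet
facet normal 0.562 0.688 -0.459
outer loop
vertex 2.047 2.705 -0.633
vertex 2.432 2.085 -1.091
vertex 1.72 2.464 -1.394
endloop
endfacet
facet normal -0.071 0.959 -0.273
outer loop
vertex 2.047 2.705 -0.633
vertex 1.72 2.464 -1.394
vertex 1.194 2.615 -0.728
endloop
endfacet
facet normal -0.142 0.890 0.433
outer loop
vertex 2.047 2.705 -0.633
vertex 1.194 2.615 -0.728
vertex 1.582 2.329 -0.012
endloop
endfacet
facet normal 0.964 -0.255 0.071
outer loop
vertex 2.432 2.085 -1.091
vertex 2.347 2.001 -0.237
vertex 2.206 1.325 -0.752
endloop
endfacet
facet normal 0.260 -0.054 0.964
outer loop
vertex 2.347 2.001 -0.237
vertex 1.582 2.329 -0.012
vertex 1.68 1.476 -0.086
endloop
endfacet
facet normal -0.694 0.455 0.558
outer loop
vertex 1.582 2.329 -0.012
vertex 1.194 2.615 -0.728
vertex 0.968 1.855 -0.389
endloop
endfacet
facet normal -0.579 0.567 -0.586
outer loop
vertex 1.194 2.615 -0.728
vertex 1.72 2.464 -1.394
vertex 1.053 1.939 -1.243
endloop
endfacet
facet normal 0.445 0.128 -0.886
outer loop
vertex 1.72 2.464 -1.394
vertex 2.432 2.085 -1.091
vertex 1.818 1.611 -1.468
endloop
endfacet
facet normal 0.071 -0.959 0.273
outer loop
vertex 1.353 1.235 -0.847
vertex 2.206 1.325 -0.752
vertex 1.68 1.476 -0.086
endloop
endfacet
facet normal -0.562 -0.688 0.459
outer loop
vertex 1.353 1.235 -0.847
vertex 1.68 1.476 -0.086
vertex 0.968 1.855 -0.389
endloop
endfacet
facet normal -0.883 -0.451 -0.132
outer loop
vertex 1.353 1.235 -0.847
vertex 0.968 1.855 -0.389
vertex 1.053 1.939 -1.243
endloop
endfacet
facet normal -0.448 -0.576 -0.684
outer loop
vertex 1.353 1.235 -0.847
vertex 1.053 1.939 -1.243
vertex 1.818 1.611 -1.468
endloop
endfacet
facet normal 0.142 -0.890 -0.433
outer loop
vertex 1.353 1.235 -0.847
vertex 1.818 1.611 -1.468
vertex 2.206 1.325 -0.752
endloop
endfacet
facet normal 0.579 -0.567 0.586
outer loop
vertex 1.68 1.476 -0.086
vertex 2.206 1.325 -0.752
vertex 2.347 2.001 -0.237
endloop
endfacet
facet normal -0.445 -0.128 0.886
outer loop
vertex 0.968 1.855 -0.389
vertex 1.68 1.476 -0.086
vertex 1.582 2.329 -0.012
endloop
endfacet
facet normal -0.964 0.255 -0.071
outer loop
vertex 1.053 1.939 -1.243
vertex 0.968 1.855 -0.389
vertex 1.194 2.615 -0.728
endloop
endfacet
facet normal -0.260 0.054 -0.964
outer loop
vertex 1.818 1.611 -1.468
vertex 1.053 1.939 -1.243
vertex 1.72 2.464 -1.394
endloop
endfacet
facet normal 0.694 -0.455 -0.558
outer loop
vertex 2.206 1.325 -0.752
vertex 1.818 1.611 -1.468
vertex 2.432 2.085 -1.091
endloop
endfacet
facet normal -0.938 -0.203 -0.282
outer loop
vertex -2.706 0.973 0.137
vertex -2.706 1.768 -0.436
vertex -2.157 0.106 -1.064
endloop
endfacet
facet normal -0.001 -0.811 0.585
outer loop
vertex -0.094 0.552 -0.444
vertex -2.706 0.973 0.137
vertex -2.157 0.106 -1.064
endloop
endfacet
facet normal -0.938 -0.203 -0.282
outer loop
vertex -2.157 0.106 -1.064
vertex -2.706 1.768 -0.436
vertex -2.157 0.901 -1.638
endloop
endfacet
facet normal 0.347 -0.549 -0.760
outer loop
vertex -2.157 0.901 -1.638
vertex -0.094 0.552 -0.444
vertex -2.157 0.106 -1.064
endloop
endfacet
facet normal -0.347 0.548 0.761
outer loop
vertex -2.706 0.973 0.137
vertex -0.643 2.214 0.184
vertex -2.706 1.768 -0.436
endloop
endfacet
facet normal -0.001 -0.811 0.585
outer loop
vertex -0.643 1.419 0.758
vertex -2.706 0.973 0.137
vertex -0.094 0.552 -0.444
endloop
endfacet
facet normal -0.348 0.549 0.760
outer loop
vertex -0.643 1.419 0.758
vertex -0.643 2.214 0.184
vertex -2.706 0.973 0.137
endloop
endfacet
facet normal 0.000 0.811 -0.585
outer loop
vertex -2.706 1.768 -0.436
vertex -0.643 2.214 0.184
vertex -2.157 0.901 -1.638
endloop
endfacet
facet normal 0.348 -0.548 -0.761
outer loop
vertex -0.094 1.347 -1.017
vertex -0.094 0.552 -0.444
vertex -2.157 0.901 -1.638
endloop
endfacet
facet normal 0.001 0.811 -0.585
outer loop
vertex -2.157 0.901 -1.638
vertex -0.643 2.214 0.184
vertex -0.094 1.347 -1.017
endloop
endfacet
facet normal 0.938 0.203 0.282
outer loop
vertex -0.094 1.347 -1.017
vertex -0.643 1.419 0.758
vertex -0.094 0.552 -0.444
endloop
endfacet
facet normal 0.938 0.203 0.282
outer loop
vertex -0.643 2.214 0.184
vertex -0.643 1.419 0.758
vertex -0.094 1.347 -1.017
endloop
endfacet

endsolid


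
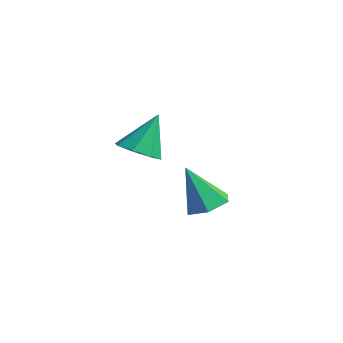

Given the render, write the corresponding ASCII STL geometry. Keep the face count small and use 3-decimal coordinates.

solid 
facet normal 0.291 0.289 -0.912
outer loop
vertex 3.866 -0.258 -0.436
vertex 3.09 -0.601 -0.792
vertex 3.118 0.273 -0.506
endloop
endfacet
facet normal 0.361 0.603 0.712
outer loop
vertex 3.866 -0.258 -0.436
vertex 3.118 0.273 -0.506
vertex 2.51 -1.179 1.032
endloop
endfacet
facet normal 0.291 0.289 -0.912
outer loop
vertex 3.118 0.273 -0.506
vertex 3.09 -0.601 -0.792
vertex 2.342 -0.07 -0.862
endloop
endfacet
facet normal -0.527 0.712 0.464
outer loop
vertex 3.118 0.273 -0.506
vertex 2.342 -0.07 -0.862
vertex 2.51 -1.179 1.032
endloop
endfacet
facet normal 0.291 0.289 -0.912
outer loop
vertex 2.342 -0.07 -0.862
vertex 3.09 -0.601 -0.792
vertex 2.314 -0.943 -1.148
endloop
endfacet
facet normal -0.996 0.003 0.090
outer loop
vertex 2.342 -0.07 -0.862
vertex 2.314 -0.943 -1.148
vertex 2.51 -1.179 1.032
endloop
endfacet
facet normal 0.291 0.289 -0.912
outer loop
vertex 2.314 -0.943 -1.148
vertex 3.09 -0.601 -0.792
vertex 3.062 -1.474 -1.078
endloop
endfacet
facet normal -0.576 -0.816 -0.037
outer loop
vertex 2.314 -0.943 -1.148
vertex 3.062 -1.474 -1.078
vertex 2.51 -1.179 1.032
endloop
endfacet
facet normal 0.290 0.290 -0.912
outer loop
vertex 3.062 -1.474 -1.078
vertex 3.09 -0.601 -0.792
vertex 3.838 -1.132 -0.723
endloop
endfacet
facet normal 0.312 -0.926 0.211
outer loop
vertex 3.062 -1.474 -1.078
vertex 3.838 -1.132 -0.723
vertex 2.51 -1.179 1.032
endloop
endfacet
facet normal 0.290 0.290 -0.912
outer loop
vertex 3.838 -1.132 -0.723
vertex 3.09 -0.601 -0.792
vertex 3.866 -0.258 -0.436
endloop
endfacet
facet normal 0.781 -0.217 0.585
outer loop
vertex 3.838 -1.132 -0.723
vertex 3.866 -0.258 -0.436
vertex 2.51 -1.179 1.032
endloop
endfacet
facet normal 0.015 -0.495 -0.868
outer loop
vertex 4.52 -4.861 3.535
vertex 3.983 -4.259 3.182
vertex 4.856 -4.351 3.25
endloop
endfacet
facet normal 0.781 -0.181 0.598
outer loop
vertex 4.52 -4.861 3.535
vertex 4.856 -4.351 3.25
vertex 3.957 -3.381 4.718
endloop
endfacet
facet normal 0.015 -0.498 -0.867
outer loop
vertex 4.856 -4.351 3.25
vertex 3.983 -4.259 3.182
vertex 4.681 -3.788 2.924
endloop
endfacet
facet normal 0.871 0.419 0.256
outer loop
vertex 4.856 -4.351 3.25
vertex 4.681 -3.788 2.924
vertex 3.957 -3.381 4.718
endloop
endfacet
facet normal 0.014 -0.497 -0.868
outer loop
vertex 4.681 -3.788 2.924
vertex 3.983 -4.259 3.182
vertex 4.097 -3.501 2.75
endloop
endfacet
facet normal 0.446 0.895 -0.023
outer loop
vertex 4.681 -3.788 2.924
vertex 4.097 -3.501 2.75
vertex 3.957 -3.381 4.718
endloop
endfacet
facet normal 0.015 -0.497 -0.868
outer loop
vertex 4.097 -3.501 2.75
vertex 3.983 -4.259 3.182
vertex 3.447 -3.658 2.829
endloop
endfacet
facet normal -0.243 0.967 -0.076
outer loop
vertex 4.097 -3.501 2.75
vertex 3.447 -3.658 2.829
vertex 3.957 -3.381 4.718
endloop
endfacet
facet normal 0.015 -0.496 -0.868
outer loop
vertex 3.447 -3.658 2.829
vertex 3.983 -4.259 3.182
vertex 3.111 -4.167 3.114
endloop
endfacet
facet normal -0.794 0.595 0.127
outer loop
vertex 3.447 -3.658 2.829
vertex 3.111 -4.167 3.114
vertex 3.957 -3.381 4.718
endloop
endfacet
facet normal 0.015 -0.496 -0.868
outer loop
vertex 3.111 -4.167 3.114
vertex 3.983 -4.259 3.182
vertex 3.286 -4.731 3.439
endloop
endfacet
facet normal -0.884 -0.004 0.468
outer loop
vertex 3.111 -4.167 3.114
vertex 3.286 -4.731 3.439
vertex 3.957 -3.381 4.718
endloop
endfacet
facet normal 0.016 -0.496 -0.868
outer loop
vertex 3.286 -4.731 3.439
vertex 3.983 -4.259 3.182
vertex 3.87 -5.018 3.614
endloop
endfacet
facet normal -0.460 -0.480 0.747
outer loop
vertex 3.286 -4.731 3.439
vertex 3.87 -5.018 3.614
vertex 3.957 -3.381 4.718
endloop
endfacet
facet normal 0.014 -0.496 -0.868
outer loop
vertex 3.87 -5.018 3.614
vertex 3.983 -4.259 3.182
vertex 4.52 -4.861 3.535
endloop
endfacet
facet normal 0.231 -0.552 0.801
outer loop
vertex 3.87 -5.018 3.614
vertex 4.52 -4.861 3.535
vertex 3.957 -3.381 4.718
endloop
endfacet

endsolid


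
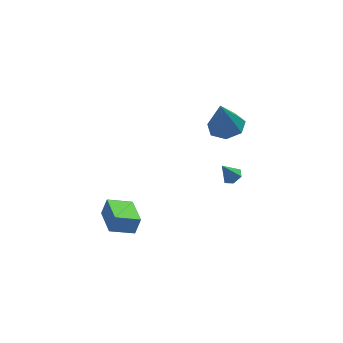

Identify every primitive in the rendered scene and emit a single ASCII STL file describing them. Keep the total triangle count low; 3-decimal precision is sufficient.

solid 
facet normal -0.903 0.238 0.357
outer loop
vertex -3.529 2.042 -1.813
vertex -3.247 3.557 -2.11
vertex -3.88 1.946 -2.636
endloop
endfacet
facet normal -0.180 -0.965 0.189
outer loop
vertex -2.733 1.643 -3.09
vertex -3.529 2.042 -1.813
vertex -3.88 1.946 -2.636
endloop
endfacet
facet normal -0.903 0.238 0.357
outer loop
vertex -3.88 1.946 -2.636
vertex -3.247 3.557 -2.11
vertex -3.598 3.461 -2.934
endloop
endfacet
facet normal -0.390 -0.107 -0.914
outer loop
vertex -3.598 3.461 -2.934
vertex -2.733 1.643 -3.09
vertex -3.88 1.946 -2.636
endloop
endfacet
facet normal 0.390 0.107 0.915
outer loop
vertex -3.529 2.042 -1.813
vertex -2.1 3.254 -2.564
vertex -3.247 3.557 -2.11
endloop
endfacet
facet normal -0.180 -0.965 0.189
outer loop
vertex -2.382 1.739 -2.266
vertex -3.529 2.042 -1.813
vertex -2.733 1.643 -3.09
endloop
endfacet
facet normal 0.390 0.107 0.915
outer loop
vertex -2.382 1.739 -2.266
vertex -2.1 3.254 -2.564
vertex -3.529 2.042 -1.813
endloop
endfacet
facet normal 0.180 0.965 -0.189
outer loop
vertex -3.247 3.557 -2.11
vertex -2.1 3.254 -2.564
vertex -3.598 3.461 -2.934
endloop
endfacet
facet normal -0.390 -0.107 -0.915
outer loop
vertex -2.451 3.158 -3.387
vertex -2.733 1.643 -3.09
vertex -3.598 3.461 -2.934
endloop
endfacet
facet normal 0.180 0.965 -0.189
outer loop
vertex -3.598 3.461 -2.934
vertex -2.1 3.254 -2.564
vertex -2.451 3.158 -3.387
endloop
endfacet
facet normal 0.903 -0.238 -0.357
outer loop
vertex -2.451 3.158 -3.387
vertex -2.382 1.739 -2.266
vertex -2.733 1.643 -3.09
endloop
endfacet
facet normal 0.903 -0.238 -0.357
outer loop
vertex -2.1 3.254 -2.564
vertex -2.382 1.739 -2.266
vertex -2.451 3.158 -3.387
endloop
endfacet
facet normal 0.184 -0.021 -0.983
outer loop
vertex 3.351 3.639 1.479
vertex 2.627 3.102 1.355
vertex 2.668 4.011 1.343
endloop
endfacet
facet normal 0.340 0.803 0.489
outer loop
vertex 3.351 3.639 1.479
vertex 2.668 4.011 1.343
vertex 2.313 3.138 3.025
endloop
endfacet
facet normal 0.184 -0.021 -0.983
outer loop
vertex 2.668 4.011 1.343
vertex 2.627 3.102 1.355
vertex 1.954 3.699 1.216
endloop
endfacet
facet normal -0.427 0.836 0.344
outer loop
vertex 2.668 4.011 1.343
vertex 1.954 3.699 1.216
vertex 2.313 3.138 3.025
endloop
endfacet
facet normal 0.185 -0.021 -0.983
outer loop
vertex 1.954 3.699 1.216
vertex 2.627 3.102 1.355
vertex 1.746 2.937 1.193
endloop
endfacet
facet normal -0.933 0.247 0.262
outer loop
vertex 1.954 3.699 1.216
vertex 1.746 2.937 1.193
vertex 2.313 3.138 3.025
endloop
endfacet
facet normal 0.185 -0.021 -0.983
outer loop
vertex 1.746 2.937 1.193
vertex 2.627 3.102 1.355
vertex 2.202 2.3 1.292
endloop
endfacet
facet normal -0.796 -0.523 0.304
outer loop
vertex 1.746 2.937 1.193
vertex 2.202 2.3 1.292
vertex 2.313 3.138 3.025
endloop
endfacet
facet normal 0.184 -0.020 -0.983
outer loop
vertex 2.202 2.3 1.292
vertex 2.627 3.102 1.355
vertex 2.977 2.267 1.438
endloop
endfacet
facet normal -0.121 -0.891 0.438
outer loop
vertex 2.202 2.3 1.292
vertex 2.977 2.267 1.438
vertex 2.313 3.138 3.025
endloop
endfacet
facet normal 0.185 -0.020 -0.983
outer loop
vertex 2.977 2.267 1.438
vertex 2.627 3.102 1.355
vertex 3.489 2.863 1.522
endloop
endfacet
facet normal 0.585 -0.582 0.564
outer loop
vertex 2.977 2.267 1.438
vertex 3.489 2.863 1.522
vertex 2.313 3.138 3.025
endloop
endfacet
facet normal 0.184 -0.022 -0.983
outer loop
vertex 3.489 2.863 1.522
vertex 2.627 3.102 1.355
vertex 3.351 3.639 1.479
endloop
endfacet
facet normal 0.791 0.173 0.587
outer loop
vertex 3.489 2.863 1.522
vertex 3.351 3.639 1.479
vertex 2.313 3.138 3.025
endloop
endfacet
facet normal 0.460 -0.218 -0.861
outer loop
vertex 3.599 3.288 -3.389
vertex 3.335 3.679 -3.629
vertex 3.804 3.776 -3.403
endloop
endfacet
facet normal 0.540 -0.203 0.817
outer loop
vertex 3.599 3.288 -3.389
vertex 3.804 3.776 -3.403
vertex 2.865 3.901 -2.751
endloop
endfacet
facet normal 0.460 -0.217 -0.861
outer loop
vertex 3.804 3.776 -3.403
vertex 3.335 3.679 -3.629
vertex 3.54 4.168 -3.643
endloop
endfacet
facet normal 0.481 0.670 0.565
outer loop
vertex 3.804 3.776 -3.403
vertex 3.54 4.168 -3.643
vertex 2.865 3.901 -2.751
endloop
endfacet
facet normal 0.459 -0.217 -0.861
outer loop
vertex 3.54 4.168 -3.643
vertex 3.335 3.679 -3.629
vertex 3.07 4.071 -3.869
endloop
endfacet
facet normal -0.248 0.964 0.101
outer loop
vertex 3.54 4.168 -3.643
vertex 3.07 4.071 -3.869
vertex 2.865 3.901 -2.751
endloop
endfacet
facet normal 0.459 -0.217 -0.861
outer loop
vertex 3.07 4.071 -3.869
vertex 3.335 3.679 -3.629
vertex 2.865 3.582 -3.855
endloop
endfacet
facet normal -0.918 0.382 -0.110
outer loop
vertex 3.07 4.071 -3.869
vertex 2.865 3.582 -3.855
vertex 2.865 3.901 -2.751
endloop
endfacet
facet normal 0.459 -0.218 -0.861
outer loop
vertex 2.865 3.582 -3.855
vertex 3.335 3.679 -3.629
vertex 3.13 3.191 -3.615
endloop
endfacet
facet normal -0.858 -0.494 0.143
outer loop
vertex 2.865 3.582 -3.855
vertex 3.13 3.191 -3.615
vertex 2.865 3.901 -2.751
endloop
endfacet
facet normal 0.460 -0.218 -0.861
outer loop
vertex 3.13 3.191 -3.615
vertex 3.335 3.679 -3.629
vertex 3.599 3.288 -3.389
endloop
endfacet
facet normal -0.129 -0.785 0.606
outer loop
vertex 3.13 3.191 -3.615
vertex 3.599 3.288 -3.389
vertex 2.865 3.901 -2.751
endloop
endfacet

endsolid


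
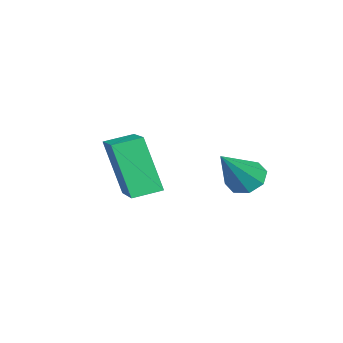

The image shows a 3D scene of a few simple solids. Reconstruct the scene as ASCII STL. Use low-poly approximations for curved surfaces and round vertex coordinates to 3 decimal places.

solid 
facet normal -0.577 0.784 0.228
outer loop
vertex 2.076 -2.688 4.003
vertex 3.662 -1.686 4.57
vertex 2.318 -1.918 1.967
endloop
endfacet
facet normal -0.809 -0.511 -0.289
outer loop
vertex 2.918 -2.734 1.73
vertex 2.076 -2.688 4.003
vertex 2.318 -1.918 1.967
endloop
endfacet
facet normal -0.576 0.785 0.228
outer loop
vertex 2.318 -1.918 1.967
vertex 3.662 -1.686 4.57
vertex 3.905 -0.917 2.534
endloop
endfacet
facet normal 0.111 0.351 -0.930
outer loop
vertex 3.905 -0.917 2.534
vertex 2.918 -2.734 1.73
vertex 2.318 -1.918 1.967
endloop
endfacet
facet normal -0.110 -0.351 0.930
outer loop
vertex 2.076 -2.688 4.003
vertex 4.262 -2.502 4.333
vertex 3.662 -1.686 4.57
endloop
endfacet
facet normal -0.810 -0.511 -0.290
outer loop
vertex 2.675 -3.503 3.766
vertex 2.076 -2.688 4.003
vertex 2.918 -2.734 1.73
endloop
endfacet
facet normal -0.110 -0.352 0.930
outer loop
vertex 2.675 -3.503 3.766
vertex 4.262 -2.502 4.333
vertex 2.076 -2.688 4.003
endloop
endfacet
facet normal 0.809 0.511 0.290
outer loop
vertex 3.662 -1.686 4.57
vertex 4.262 -2.502 4.333
vertex 3.905 -0.917 2.534
endloop
endfacet
facet normal 0.110 0.351 -0.930
outer loop
vertex 4.504 -1.732 2.297
vertex 2.918 -2.734 1.73
vertex 3.905 -0.917 2.534
endloop
endfacet
facet normal 0.810 0.511 0.289
outer loop
vertex 3.905 -0.917 2.534
vertex 4.262 -2.502 4.333
vertex 4.504 -1.732 2.297
endloop
endfacet
facet normal 0.577 -0.784 -0.227
outer loop
vertex 4.504 -1.732 2.297
vertex 2.675 -3.503 3.766
vertex 2.918 -2.734 1.73
endloop
endfacet
facet normal 0.576 -0.785 -0.228
outer loop
vertex 4.262 -2.502 4.333
vertex 2.675 -3.503 3.766
vertex 4.504 -1.732 2.297
endloop
endfacet
facet normal -0.674 0.203 -0.710
outer loop
vertex 2.331 0.76 2.073
vertex 1.867 1.001 2.582
vertex 2.389 1.307 2.174
endloop
endfacet
facet normal 0.916 -0.023 -0.400
outer loop
vertex 2.331 0.76 2.073
vertex 2.389 1.307 2.174
vertex 3.133 0.619 3.918
endloop
endfacet
facet normal -0.674 0.203 -0.710
outer loop
vertex 2.389 1.307 2.174
vertex 1.867 1.001 2.582
vertex 2.141 1.674 2.514
endloop
endfacet
facet normal 0.784 0.615 -0.092
outer loop
vertex 2.389 1.307 2.174
vertex 2.141 1.674 2.514
vertex 3.133 0.619 3.918
endloop
endfacet
facet normal -0.674 0.202 -0.711
outer loop
vertex 2.141 1.674 2.514
vertex 1.867 1.001 2.582
vertex 1.732 1.647 2.894
endloop
endfacet
facet normal 0.325 0.852 0.410
outer loop
vertex 2.141 1.674 2.514
vertex 1.732 1.647 2.894
vertex 3.133 0.619 3.918
endloop
endfacet
facet normal -0.674 0.203 -0.711
outer loop
vertex 1.732 1.647 2.894
vertex 1.867 1.001 2.582
vertex 1.402 1.241 3.091
endloop
endfacet
facet normal -0.191 0.550 0.813
outer loop
vertex 1.732 1.647 2.894
vertex 1.402 1.241 3.091
vertex 3.133 0.619 3.918
endloop
endfacet
facet normal -0.673 0.203 -0.711
outer loop
vertex 1.402 1.241 3.091
vertex 1.867 1.001 2.582
vertex 1.344 0.695 2.99
endloop
endfacet
facet normal -0.461 -0.114 0.880
outer loop
vertex 1.402 1.241 3.091
vertex 1.344 0.695 2.99
vertex 3.133 0.619 3.918
endloop
endfacet
facet normal -0.673 0.203 -0.711
outer loop
vertex 1.344 0.695 2.99
vertex 1.867 1.001 2.582
vertex 1.592 0.328 2.65
endloop
endfacet
facet normal -0.329 -0.752 0.572
outer loop
vertex 1.344 0.695 2.99
vertex 1.592 0.328 2.65
vertex 3.133 0.619 3.918
endloop
endfacet
facet normal -0.674 0.203 -0.711
outer loop
vertex 1.592 0.328 2.65
vertex 1.867 1.001 2.582
vertex 2.001 0.355 2.27
endloop
endfacet
facet normal 0.130 -0.989 0.069
outer loop
vertex 1.592 0.328 2.65
vertex 2.001 0.355 2.27
vertex 3.133 0.619 3.918
endloop
endfacet
facet normal -0.674 0.203 -0.710
outer loop
vertex 2.001 0.355 2.27
vertex 1.867 1.001 2.582
vertex 2.331 0.76 2.073
endloop
endfacet
facet normal 0.645 -0.688 -0.333
outer loop
vertex 2.001 0.355 2.27
vertex 2.331 0.76 2.073
vertex 3.133 0.619 3.918
endloop
endfacet

endsolid
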